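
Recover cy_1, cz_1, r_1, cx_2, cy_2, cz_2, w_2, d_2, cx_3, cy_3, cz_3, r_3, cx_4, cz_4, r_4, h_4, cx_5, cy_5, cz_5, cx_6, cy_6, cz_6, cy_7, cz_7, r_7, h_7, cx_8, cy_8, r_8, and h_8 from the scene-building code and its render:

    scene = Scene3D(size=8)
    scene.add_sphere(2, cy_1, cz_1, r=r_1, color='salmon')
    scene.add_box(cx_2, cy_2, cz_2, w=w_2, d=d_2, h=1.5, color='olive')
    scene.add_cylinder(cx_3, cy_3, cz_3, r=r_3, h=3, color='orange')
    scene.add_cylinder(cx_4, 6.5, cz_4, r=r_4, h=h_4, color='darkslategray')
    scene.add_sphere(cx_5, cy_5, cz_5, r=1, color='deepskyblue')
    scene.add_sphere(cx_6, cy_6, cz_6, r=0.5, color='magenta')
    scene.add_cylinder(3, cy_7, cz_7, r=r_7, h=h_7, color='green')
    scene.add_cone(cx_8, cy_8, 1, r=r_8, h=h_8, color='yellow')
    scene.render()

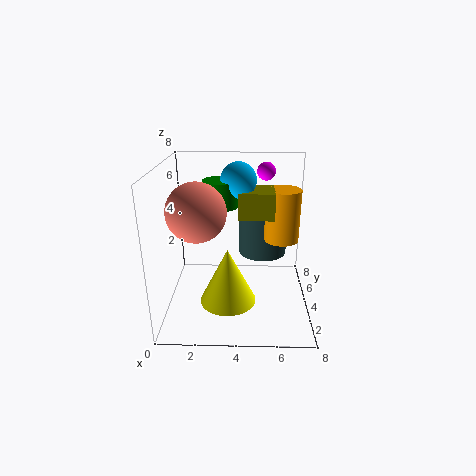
cy_1 = 2.5, cz_1 = 6, r_1 = 1.5, cx_2 = 4, cy_2 = 4, cz_2 = 5, w_2 = 2, d_2 = 2, cx_3 = 6.5, cy_3 = 5, cz_3 = 3.5, r_3 = 1, cx_4 = 5.5, cz_4 = 2, r_4 = 1.5, h_4 = 3.5, cx_5 = 4, cy_5 = 5, cz_5 = 7, cx_6 = 5.5, cy_6 = 5, cz_6 = 7.5, cy_7 = 5, cz_7 = 5.5, r_7 = 1, h_7 = 1.5, cx_8 = 3.5, cy_8 = 2.5, r_8 = 1.5, h_8 = 3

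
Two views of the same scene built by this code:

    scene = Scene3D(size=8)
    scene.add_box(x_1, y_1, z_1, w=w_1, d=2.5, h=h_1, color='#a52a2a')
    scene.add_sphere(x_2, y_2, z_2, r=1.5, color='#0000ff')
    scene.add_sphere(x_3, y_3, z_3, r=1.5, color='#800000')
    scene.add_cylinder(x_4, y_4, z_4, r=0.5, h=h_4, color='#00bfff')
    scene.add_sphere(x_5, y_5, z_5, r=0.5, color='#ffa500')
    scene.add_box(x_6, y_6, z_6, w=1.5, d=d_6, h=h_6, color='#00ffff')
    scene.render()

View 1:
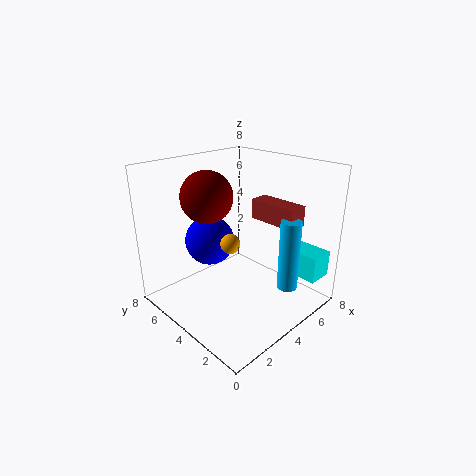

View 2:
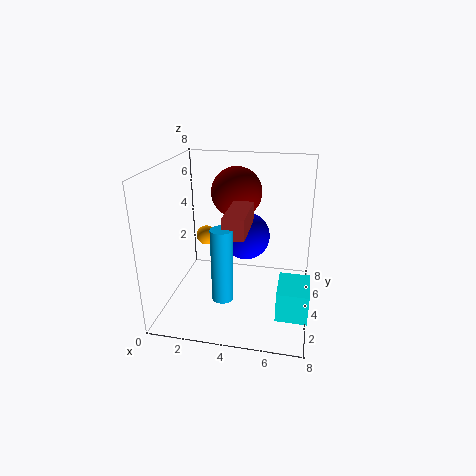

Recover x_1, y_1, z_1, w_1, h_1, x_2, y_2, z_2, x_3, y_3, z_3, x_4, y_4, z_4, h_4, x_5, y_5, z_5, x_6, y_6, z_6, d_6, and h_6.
x_1 = 4
y_1 = 0.5
z_1 = 5.5
w_1 = 1
h_1 = 1
x_2 = 4
y_2 = 6.5
z_2 = 3
x_3 = 3.5
y_3 = 6
z_3 = 6
x_4 = 4
y_4 = 0.5
z_4 = 2.5
h_4 = 3.5
x_5 = 2.5
y_5 = 3
z_5 = 4.5
x_6 = 6.5
y_6 = 0.5
z_6 = 1.5
d_6 = 2
h_6 = 1.5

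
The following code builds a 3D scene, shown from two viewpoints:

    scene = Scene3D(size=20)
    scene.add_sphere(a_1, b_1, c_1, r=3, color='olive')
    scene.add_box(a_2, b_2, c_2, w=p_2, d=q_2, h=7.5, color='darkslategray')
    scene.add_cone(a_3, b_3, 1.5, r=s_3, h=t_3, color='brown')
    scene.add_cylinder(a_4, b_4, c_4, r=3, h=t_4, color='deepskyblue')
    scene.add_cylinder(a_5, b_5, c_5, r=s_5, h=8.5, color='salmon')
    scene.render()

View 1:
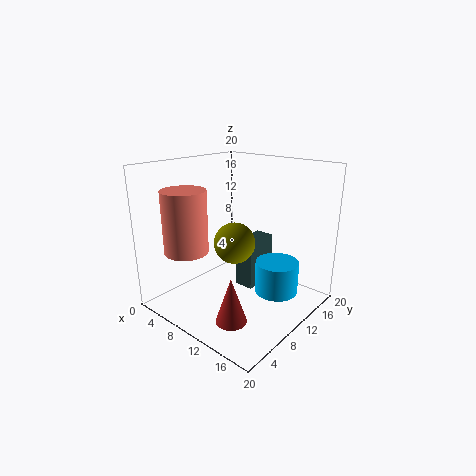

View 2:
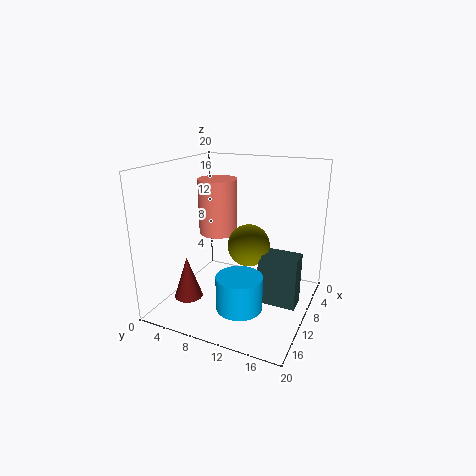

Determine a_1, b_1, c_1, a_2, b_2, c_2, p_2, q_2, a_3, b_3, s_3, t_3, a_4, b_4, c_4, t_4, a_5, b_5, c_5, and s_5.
a_1 = 8.5; b_1 = 11; c_1 = 8.5; a_2 = 7; b_2 = 13; c_2 = 0.5; p_2 = 3; q_2 = 5.5; a_3 = 14; b_3 = 4; s_3 = 2; t_3 = 6; a_4 = 15; b_4 = 12.5; c_4 = 2.5; t_4 = 4.5; a_5 = 5.5; b_5 = 4.5; c_5 = 8.5; s_5 = 3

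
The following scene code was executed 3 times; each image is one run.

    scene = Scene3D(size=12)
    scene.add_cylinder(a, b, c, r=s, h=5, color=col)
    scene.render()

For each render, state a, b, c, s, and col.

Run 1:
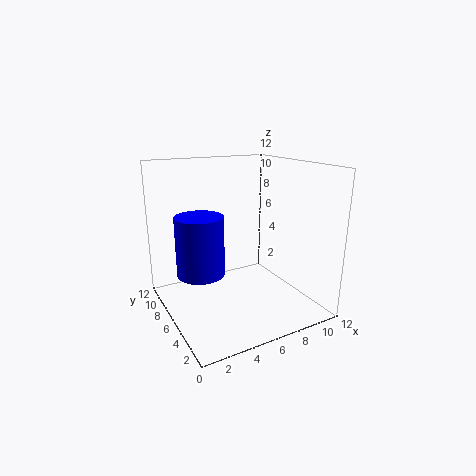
a = 3; b = 7; c = 3; s = 2; col = 'blue'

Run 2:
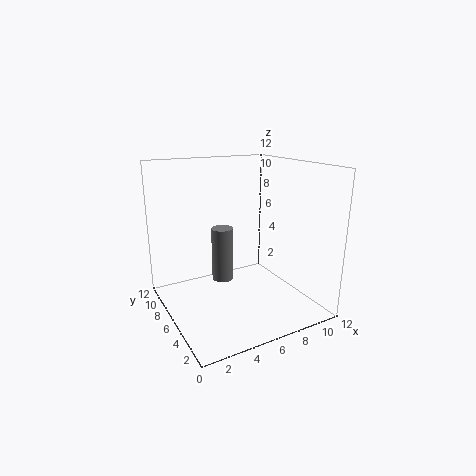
a = 6; b = 9; c = 1; s = 1; col = 'gray'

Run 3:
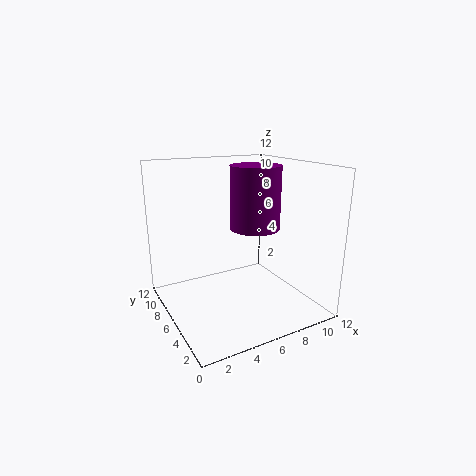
a = 7; b = 5; c = 7; s = 2; col = 'purple'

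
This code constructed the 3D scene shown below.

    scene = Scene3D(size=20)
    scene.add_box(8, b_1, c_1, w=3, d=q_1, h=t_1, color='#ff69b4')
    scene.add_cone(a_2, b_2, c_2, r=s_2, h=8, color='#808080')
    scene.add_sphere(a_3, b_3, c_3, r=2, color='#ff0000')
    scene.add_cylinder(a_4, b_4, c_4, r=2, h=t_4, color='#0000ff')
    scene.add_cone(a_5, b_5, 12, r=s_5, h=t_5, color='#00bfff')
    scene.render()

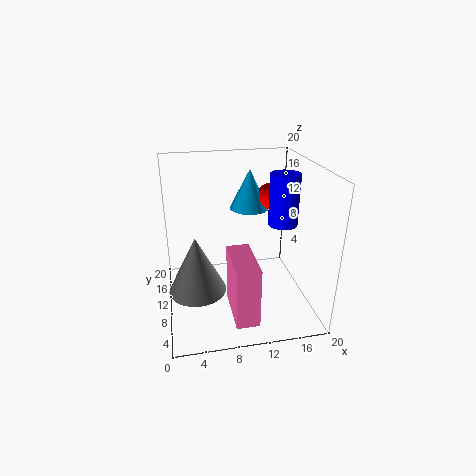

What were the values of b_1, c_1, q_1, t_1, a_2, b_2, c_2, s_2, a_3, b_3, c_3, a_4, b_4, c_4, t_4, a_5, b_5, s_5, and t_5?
b_1 = 1, c_1 = 2, q_1 = 7, t_1 = 8, a_2 = 4, b_2 = 9, c_2 = 3, s_2 = 4, a_3 = 16, b_3 = 15, c_3 = 14, a_4 = 16, b_4 = 9, c_4 = 12, t_4 = 7, a_5 = 13, b_5 = 16, s_5 = 3, t_5 = 6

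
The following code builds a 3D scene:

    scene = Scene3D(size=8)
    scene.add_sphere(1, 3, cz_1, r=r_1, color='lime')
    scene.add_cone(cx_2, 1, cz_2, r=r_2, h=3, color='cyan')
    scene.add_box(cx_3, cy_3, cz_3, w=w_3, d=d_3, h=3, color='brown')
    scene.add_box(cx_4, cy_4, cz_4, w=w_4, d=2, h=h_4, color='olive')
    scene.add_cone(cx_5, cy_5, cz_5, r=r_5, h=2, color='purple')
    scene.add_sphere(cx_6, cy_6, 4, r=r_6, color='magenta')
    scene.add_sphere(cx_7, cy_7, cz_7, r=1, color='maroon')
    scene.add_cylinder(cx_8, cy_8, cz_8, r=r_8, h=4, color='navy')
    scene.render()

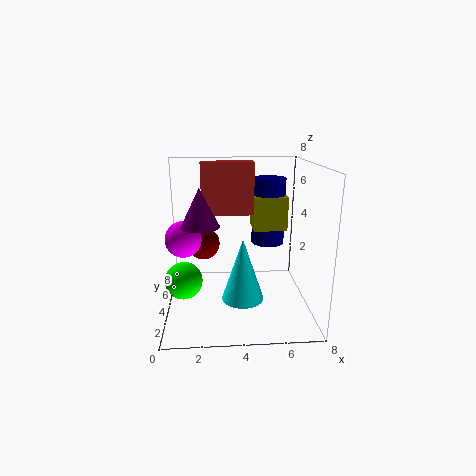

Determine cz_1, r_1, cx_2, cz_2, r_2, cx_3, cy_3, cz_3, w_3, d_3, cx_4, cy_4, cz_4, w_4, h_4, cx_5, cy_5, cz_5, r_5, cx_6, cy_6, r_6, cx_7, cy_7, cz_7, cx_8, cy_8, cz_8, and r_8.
cz_1 = 2, r_1 = 1, cx_2 = 4, cz_2 = 2, r_2 = 1, cx_3 = 2, cy_3 = 5, cz_3 = 5, w_3 = 3, d_3 = 1, cx_4 = 5, cy_4 = 5, cz_4 = 4, w_4 = 2, h_4 = 2, cx_5 = 2, cy_5 = 3, cz_5 = 5, r_5 = 1, cx_6 = 1, cy_6 = 4, r_6 = 1, cx_7 = 2, cy_7 = 6, cz_7 = 3, cx_8 = 6, cy_8 = 6, cz_8 = 3, r_8 = 1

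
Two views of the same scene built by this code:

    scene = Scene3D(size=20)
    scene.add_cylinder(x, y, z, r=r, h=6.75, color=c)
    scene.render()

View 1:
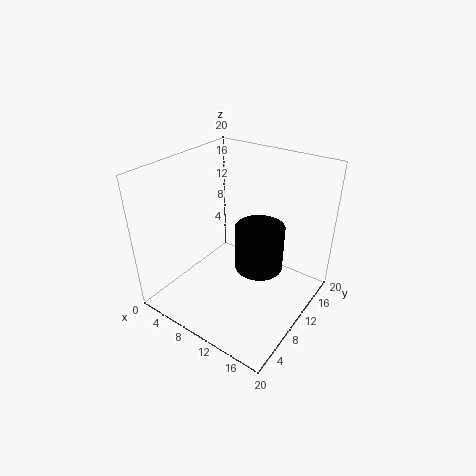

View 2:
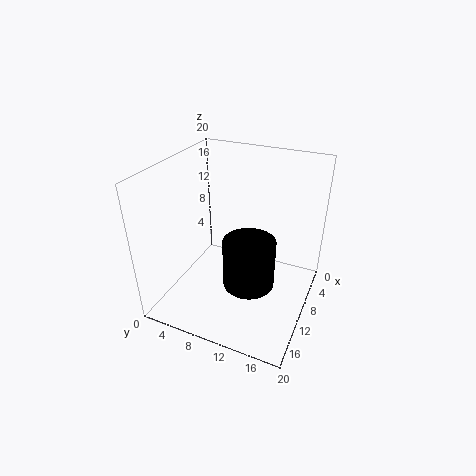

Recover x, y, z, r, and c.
x = 12, y = 12.5, z = 4.5, r = 3.5, c = 'black'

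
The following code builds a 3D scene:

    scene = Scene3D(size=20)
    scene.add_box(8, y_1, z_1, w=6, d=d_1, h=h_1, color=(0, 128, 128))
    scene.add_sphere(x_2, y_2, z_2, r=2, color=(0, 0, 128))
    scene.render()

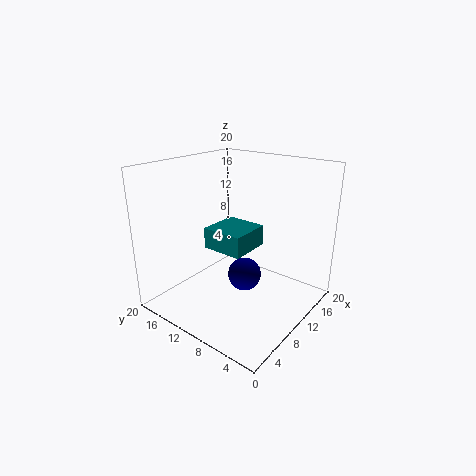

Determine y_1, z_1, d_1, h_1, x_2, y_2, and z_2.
y_1 = 8.5
z_1 = 8
d_1 = 6
h_1 = 3
x_2 = 5.5
y_2 = 5.5
z_2 = 8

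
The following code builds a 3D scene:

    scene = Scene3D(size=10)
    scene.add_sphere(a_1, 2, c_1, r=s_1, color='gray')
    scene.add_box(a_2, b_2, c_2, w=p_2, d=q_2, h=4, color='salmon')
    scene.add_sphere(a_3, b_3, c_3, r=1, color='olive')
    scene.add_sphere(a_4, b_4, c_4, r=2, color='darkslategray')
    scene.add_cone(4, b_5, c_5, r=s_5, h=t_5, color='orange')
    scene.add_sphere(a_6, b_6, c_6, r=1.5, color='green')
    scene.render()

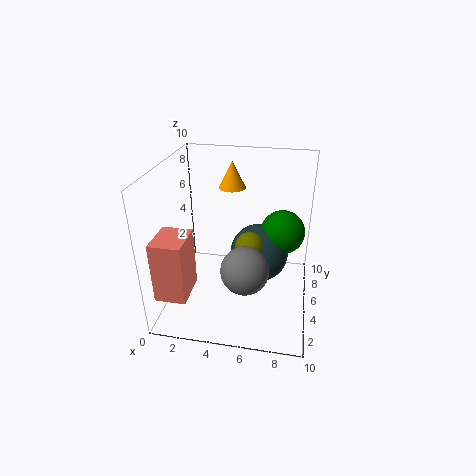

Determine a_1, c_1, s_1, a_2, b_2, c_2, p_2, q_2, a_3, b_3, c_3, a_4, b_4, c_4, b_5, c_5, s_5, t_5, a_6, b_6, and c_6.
a_1 = 6
c_1 = 4.5
s_1 = 1.5
a_2 = 0.5
b_2 = 0.5
c_2 = 2.5
p_2 = 2
q_2 = 2.5
a_3 = 6
b_3 = 4
c_3 = 5
a_4 = 6.5
b_4 = 5
c_4 = 4
b_5 = 8
c_5 = 7.5
s_5 = 1
t_5 = 2
a_6 = 8
b_6 = 5.5
c_6 = 5.5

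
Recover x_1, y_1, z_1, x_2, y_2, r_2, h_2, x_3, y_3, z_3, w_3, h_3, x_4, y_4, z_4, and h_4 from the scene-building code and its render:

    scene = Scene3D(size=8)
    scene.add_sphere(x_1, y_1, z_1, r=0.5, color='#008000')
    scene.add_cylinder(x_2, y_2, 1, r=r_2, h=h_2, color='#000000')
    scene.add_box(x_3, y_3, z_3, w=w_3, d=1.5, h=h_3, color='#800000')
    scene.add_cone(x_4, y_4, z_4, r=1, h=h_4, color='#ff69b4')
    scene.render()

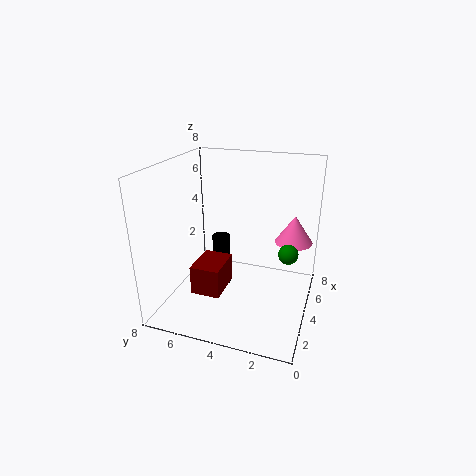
x_1 = 3
y_1 = 1
z_1 = 4
x_2 = 4
y_2 = 5
r_2 = 0.5
h_2 = 3
x_3 = 1
y_3 = 4
z_3 = 2
w_3 = 2
h_3 = 1.5
x_4 = 4.5
y_4 = 1
z_4 = 4
h_4 = 1.5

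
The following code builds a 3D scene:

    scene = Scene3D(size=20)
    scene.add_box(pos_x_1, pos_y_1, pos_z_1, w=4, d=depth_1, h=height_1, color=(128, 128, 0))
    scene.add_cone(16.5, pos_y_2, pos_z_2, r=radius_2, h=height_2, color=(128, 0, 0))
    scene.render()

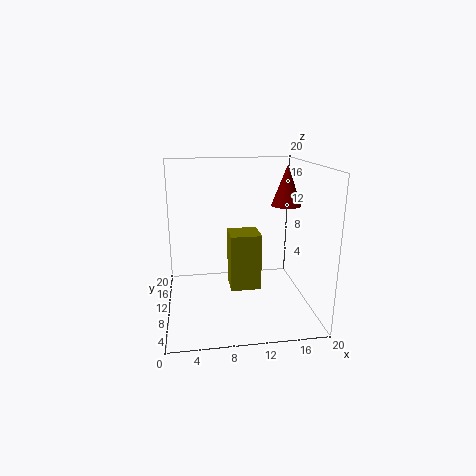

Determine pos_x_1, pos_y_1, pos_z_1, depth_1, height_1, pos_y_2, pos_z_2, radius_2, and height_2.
pos_x_1 = 8.5, pos_y_1 = 6, pos_z_1 = 4, depth_1 = 4, height_1 = 7.5, pos_y_2 = 9.5, pos_z_2 = 14.5, radius_2 = 2, height_2 = 5.5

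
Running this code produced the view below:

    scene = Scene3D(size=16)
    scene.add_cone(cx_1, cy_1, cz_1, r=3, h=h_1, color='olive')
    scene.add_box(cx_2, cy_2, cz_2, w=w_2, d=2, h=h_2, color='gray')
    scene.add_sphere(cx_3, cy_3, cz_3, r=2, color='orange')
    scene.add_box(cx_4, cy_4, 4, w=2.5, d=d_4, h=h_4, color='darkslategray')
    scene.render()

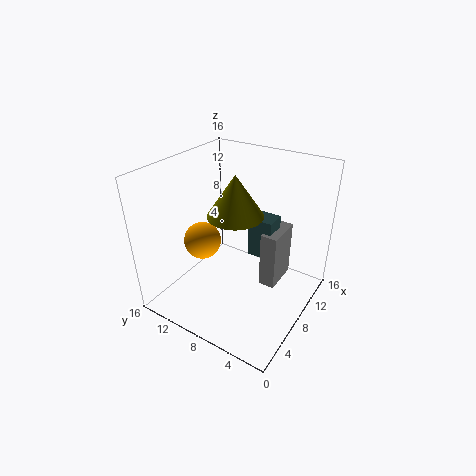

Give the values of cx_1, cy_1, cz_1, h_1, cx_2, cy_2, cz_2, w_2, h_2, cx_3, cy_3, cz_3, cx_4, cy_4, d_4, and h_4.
cx_1 = 7.5
cy_1 = 8
cz_1 = 11
h_1 = 4.5
cx_2 = 10.5
cy_2 = 4.5
cz_2 = 0.5
w_2 = 4.5
h_2 = 7
cx_3 = 5.5
cy_3 = 11
cz_3 = 8
cx_4 = 11
cy_4 = 5.5
d_4 = 3
h_4 = 5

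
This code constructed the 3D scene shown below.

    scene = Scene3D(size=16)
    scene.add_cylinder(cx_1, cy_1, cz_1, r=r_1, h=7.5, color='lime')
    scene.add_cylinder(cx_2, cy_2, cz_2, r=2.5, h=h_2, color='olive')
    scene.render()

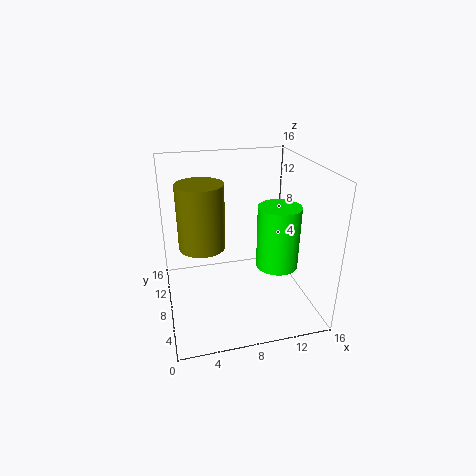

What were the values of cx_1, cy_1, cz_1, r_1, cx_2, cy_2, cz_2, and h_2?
cx_1 = 13
cy_1 = 8.5
cz_1 = 3.5
r_1 = 2.5
cx_2 = 4
cy_2 = 8
cz_2 = 7.5
h_2 = 7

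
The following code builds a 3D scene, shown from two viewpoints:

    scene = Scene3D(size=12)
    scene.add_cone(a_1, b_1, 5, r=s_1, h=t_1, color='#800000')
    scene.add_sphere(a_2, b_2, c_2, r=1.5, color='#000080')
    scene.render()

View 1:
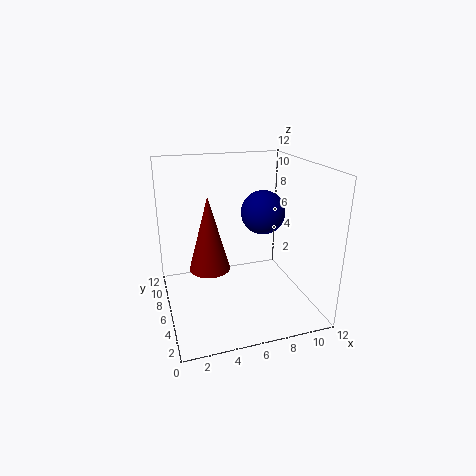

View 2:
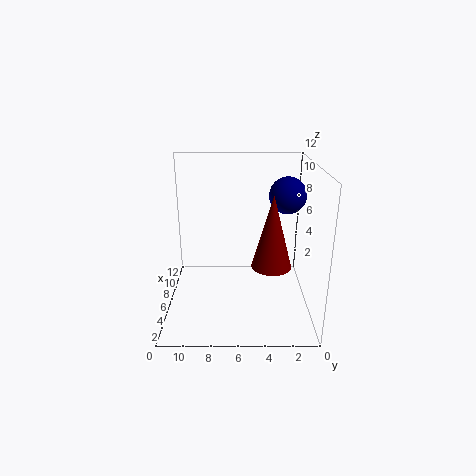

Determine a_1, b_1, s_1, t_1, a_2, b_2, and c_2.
a_1 = 3; b_1 = 3.5; s_1 = 1.5; t_1 = 5.5; a_2 = 6.5; b_2 = 2; c_2 = 9.5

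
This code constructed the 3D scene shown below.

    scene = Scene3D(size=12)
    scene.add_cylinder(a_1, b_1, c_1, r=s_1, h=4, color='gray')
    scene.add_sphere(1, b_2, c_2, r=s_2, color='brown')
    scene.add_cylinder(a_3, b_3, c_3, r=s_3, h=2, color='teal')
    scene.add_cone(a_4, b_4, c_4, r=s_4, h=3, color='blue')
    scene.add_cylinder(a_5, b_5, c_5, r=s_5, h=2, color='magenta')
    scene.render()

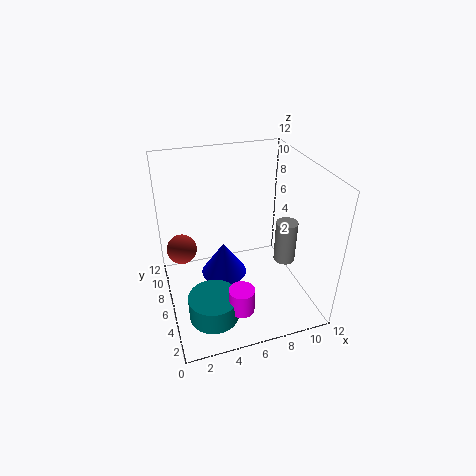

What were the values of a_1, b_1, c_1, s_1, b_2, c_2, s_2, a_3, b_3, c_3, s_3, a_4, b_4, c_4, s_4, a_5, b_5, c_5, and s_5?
a_1 = 11; b_1 = 7; c_1 = 2; s_1 = 1; b_2 = 3; c_2 = 8; s_2 = 1; a_3 = 3; b_3 = 3; c_3 = 1; s_3 = 2; a_4 = 5; b_4 = 7; c_4 = 2; s_4 = 2; a_5 = 5; b_5 = 2; c_5 = 2; s_5 = 1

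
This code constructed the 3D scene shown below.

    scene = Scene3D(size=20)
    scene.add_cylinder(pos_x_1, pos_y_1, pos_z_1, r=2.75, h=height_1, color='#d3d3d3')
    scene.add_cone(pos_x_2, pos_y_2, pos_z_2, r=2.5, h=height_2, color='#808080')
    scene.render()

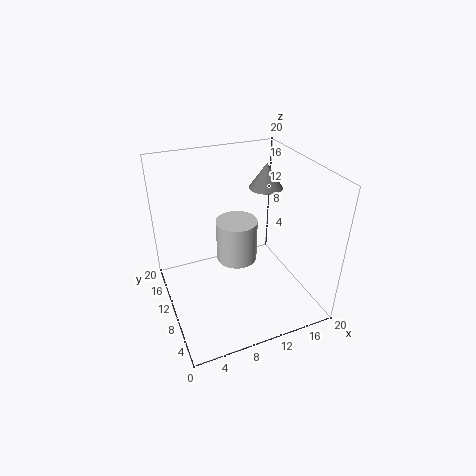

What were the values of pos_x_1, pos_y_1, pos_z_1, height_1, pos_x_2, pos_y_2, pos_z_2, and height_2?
pos_x_1 = 9.5
pos_y_1 = 9.25
pos_z_1 = 7.5
height_1 = 5.75
pos_x_2 = 16.25
pos_y_2 = 14.25
pos_z_2 = 14.75
height_2 = 3.75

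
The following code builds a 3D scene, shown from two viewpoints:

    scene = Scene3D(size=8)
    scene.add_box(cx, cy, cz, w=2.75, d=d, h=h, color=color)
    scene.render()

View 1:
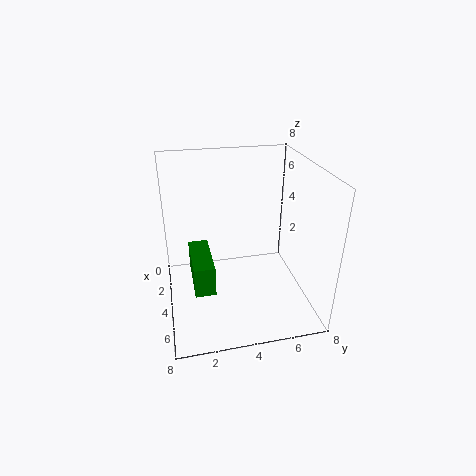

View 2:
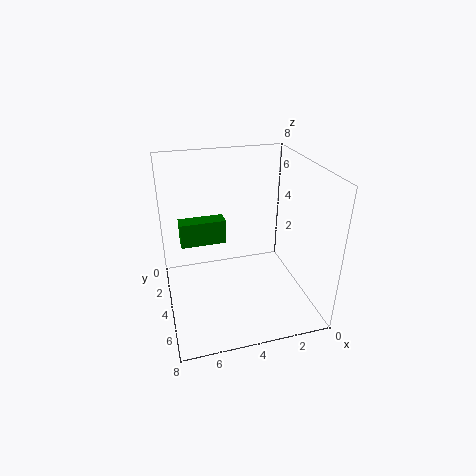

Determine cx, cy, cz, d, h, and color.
cx = 4.25; cy = 1.25; cz = 2.75; d = 1; h = 1.5; color = 'green'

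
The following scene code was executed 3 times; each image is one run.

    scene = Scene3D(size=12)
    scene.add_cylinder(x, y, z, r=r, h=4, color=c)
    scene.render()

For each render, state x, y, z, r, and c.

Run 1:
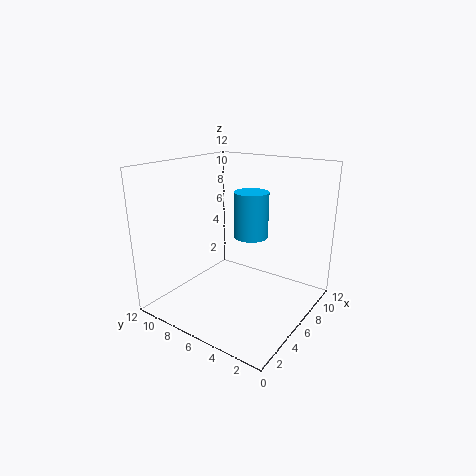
x = 8, y = 6, z = 5.5, r = 1.5, c = 'deepskyblue'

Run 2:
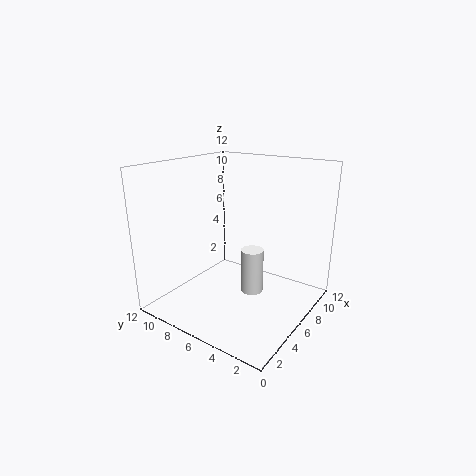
x = 7.5, y = 5.5, z = 0.5, r = 1, c = 'white'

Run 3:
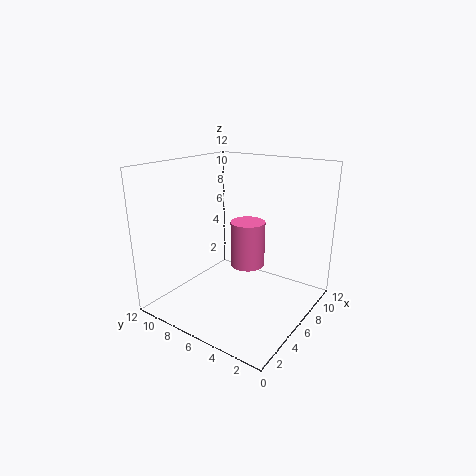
x = 7.5, y = 6, z = 3, r = 1.5, c = 'hotpink'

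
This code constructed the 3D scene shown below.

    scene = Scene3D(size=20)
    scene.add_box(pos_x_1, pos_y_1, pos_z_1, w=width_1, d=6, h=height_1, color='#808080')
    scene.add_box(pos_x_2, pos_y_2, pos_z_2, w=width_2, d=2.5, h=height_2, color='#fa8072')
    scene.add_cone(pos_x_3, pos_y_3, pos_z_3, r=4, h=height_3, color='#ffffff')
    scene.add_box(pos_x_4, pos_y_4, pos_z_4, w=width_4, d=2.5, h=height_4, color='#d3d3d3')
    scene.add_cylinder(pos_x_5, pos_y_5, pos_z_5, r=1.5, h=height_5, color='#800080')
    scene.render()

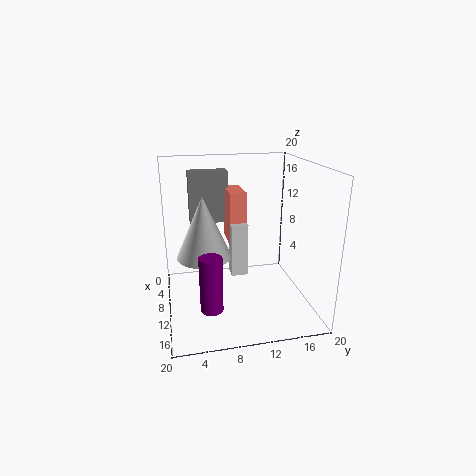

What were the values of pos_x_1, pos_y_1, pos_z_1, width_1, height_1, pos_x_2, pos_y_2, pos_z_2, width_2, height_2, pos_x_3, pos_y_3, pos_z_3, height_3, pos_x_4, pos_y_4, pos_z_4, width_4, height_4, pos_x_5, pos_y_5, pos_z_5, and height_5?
pos_x_1 = 0.5
pos_y_1 = 4
pos_z_1 = 10
width_1 = 2.5
height_1 = 8
pos_x_2 = 1.5
pos_y_2 = 9.5
pos_z_2 = 7.5
width_2 = 5.5
height_2 = 8
pos_x_3 = 7.5
pos_y_3 = 5.5
pos_z_3 = 6.5
height_3 = 9
pos_x_4 = 5.5
pos_y_4 = 9.5
pos_z_4 = 3
width_4 = 2.5
height_4 = 8
pos_x_5 = 14.5
pos_y_5 = 5.5
pos_z_5 = 2
height_5 = 7.5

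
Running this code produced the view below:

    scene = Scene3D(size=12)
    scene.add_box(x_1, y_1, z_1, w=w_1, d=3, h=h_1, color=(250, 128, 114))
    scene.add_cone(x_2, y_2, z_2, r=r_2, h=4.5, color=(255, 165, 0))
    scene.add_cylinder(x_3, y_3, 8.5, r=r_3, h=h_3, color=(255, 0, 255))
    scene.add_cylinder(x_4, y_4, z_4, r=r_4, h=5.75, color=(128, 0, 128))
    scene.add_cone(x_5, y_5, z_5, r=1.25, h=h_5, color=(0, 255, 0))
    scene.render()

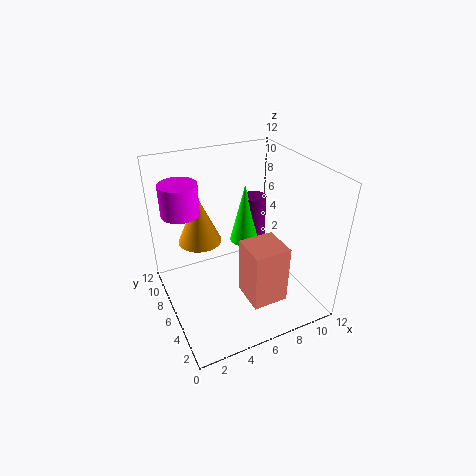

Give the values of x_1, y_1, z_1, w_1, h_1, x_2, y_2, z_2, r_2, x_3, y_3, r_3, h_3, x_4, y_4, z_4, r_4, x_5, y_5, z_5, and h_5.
x_1 = 5.75
y_1 = 2.25
z_1 = 1.25
w_1 = 3
h_1 = 5
x_2 = 4
y_2 = 10
z_2 = 4
r_2 = 2
x_3 = 1.75
y_3 = 7.5
r_3 = 1.5
h_3 = 2.5
x_4 = 8
y_4 = 7
z_4 = 3.25
r_4 = 1
x_5 = 7
y_5 = 6.75
z_5 = 5.25
h_5 = 5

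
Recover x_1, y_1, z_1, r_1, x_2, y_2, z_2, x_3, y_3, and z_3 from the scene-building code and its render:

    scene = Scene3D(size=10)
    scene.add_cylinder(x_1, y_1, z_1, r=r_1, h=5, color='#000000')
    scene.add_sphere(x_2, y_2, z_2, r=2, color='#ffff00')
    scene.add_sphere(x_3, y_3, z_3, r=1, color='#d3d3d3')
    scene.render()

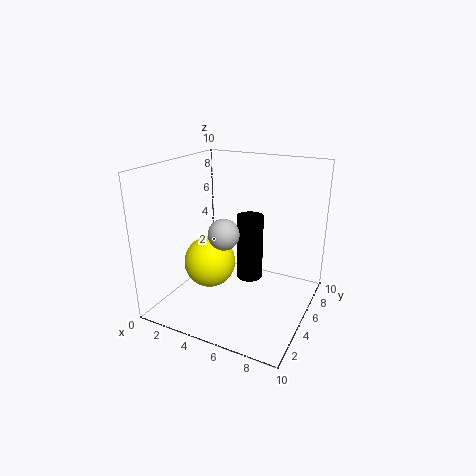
x_1 = 5; y_1 = 7; z_1 = 1; r_1 = 1; x_2 = 2; y_2 = 6; z_2 = 2; x_3 = 5; y_3 = 3; z_3 = 6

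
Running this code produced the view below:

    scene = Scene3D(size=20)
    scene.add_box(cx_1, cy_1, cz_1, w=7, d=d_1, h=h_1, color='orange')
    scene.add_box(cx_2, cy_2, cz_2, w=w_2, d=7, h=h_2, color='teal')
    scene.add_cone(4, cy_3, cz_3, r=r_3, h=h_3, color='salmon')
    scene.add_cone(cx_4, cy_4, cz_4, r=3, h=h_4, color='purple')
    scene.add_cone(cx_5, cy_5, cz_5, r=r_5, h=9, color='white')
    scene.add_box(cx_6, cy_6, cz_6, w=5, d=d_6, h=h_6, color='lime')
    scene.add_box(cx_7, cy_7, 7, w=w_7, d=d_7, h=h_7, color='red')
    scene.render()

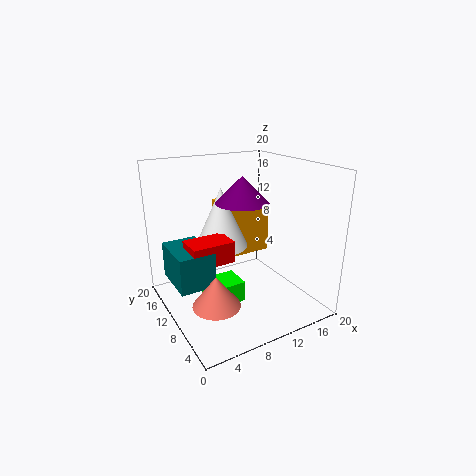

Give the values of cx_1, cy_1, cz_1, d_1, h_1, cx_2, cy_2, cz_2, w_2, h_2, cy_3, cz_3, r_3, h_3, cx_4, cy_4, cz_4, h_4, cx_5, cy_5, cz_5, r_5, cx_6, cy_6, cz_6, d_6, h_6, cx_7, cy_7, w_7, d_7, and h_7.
cx_1 = 11, cy_1 = 14, cz_1 = 5, d_1 = 6, h_1 = 8, cx_2 = 1, cy_2 = 9, cz_2 = 4, w_2 = 5, h_2 = 5, cy_3 = 5, cz_3 = 4, r_3 = 3, h_3 = 4, cx_4 = 7, cy_4 = 4, cz_4 = 17, h_4 = 3, cx_5 = 10, cy_5 = 15, cz_5 = 7, r_5 = 4, cx_6 = 5, cy_6 = 8, cz_6 = 1, d_6 = 4, h_6 = 3, cx_7 = 3, cy_7 = 9, w_7 = 6, d_7 = 4, h_7 = 3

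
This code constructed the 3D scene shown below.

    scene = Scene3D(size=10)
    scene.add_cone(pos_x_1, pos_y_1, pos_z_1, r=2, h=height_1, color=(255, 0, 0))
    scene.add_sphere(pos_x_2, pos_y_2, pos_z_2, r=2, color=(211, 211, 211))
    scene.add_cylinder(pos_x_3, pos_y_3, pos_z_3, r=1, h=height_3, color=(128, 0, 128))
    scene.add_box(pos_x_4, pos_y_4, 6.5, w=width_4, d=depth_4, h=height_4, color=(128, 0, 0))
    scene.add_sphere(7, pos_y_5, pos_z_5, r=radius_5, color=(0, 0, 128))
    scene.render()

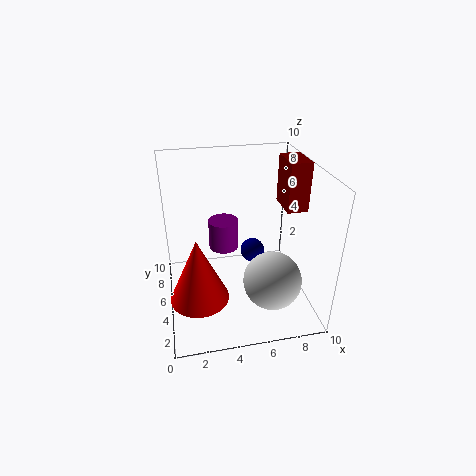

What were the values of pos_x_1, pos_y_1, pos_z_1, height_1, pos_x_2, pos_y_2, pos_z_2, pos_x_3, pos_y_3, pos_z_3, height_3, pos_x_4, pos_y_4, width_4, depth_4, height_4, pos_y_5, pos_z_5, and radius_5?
pos_x_1 = 2
pos_y_1 = 3.5
pos_z_1 = 1.5
height_1 = 4.5
pos_x_2 = 7
pos_y_2 = 3
pos_z_2 = 2.5
pos_x_3 = 4
pos_y_3 = 5
pos_z_3 = 4.5
height_3 = 2
pos_x_4 = 8.5
pos_y_4 = 5
width_4 = 1.5
depth_4 = 2.5
height_4 = 3.5
pos_y_5 = 8.5
pos_z_5 = 1.5
radius_5 = 1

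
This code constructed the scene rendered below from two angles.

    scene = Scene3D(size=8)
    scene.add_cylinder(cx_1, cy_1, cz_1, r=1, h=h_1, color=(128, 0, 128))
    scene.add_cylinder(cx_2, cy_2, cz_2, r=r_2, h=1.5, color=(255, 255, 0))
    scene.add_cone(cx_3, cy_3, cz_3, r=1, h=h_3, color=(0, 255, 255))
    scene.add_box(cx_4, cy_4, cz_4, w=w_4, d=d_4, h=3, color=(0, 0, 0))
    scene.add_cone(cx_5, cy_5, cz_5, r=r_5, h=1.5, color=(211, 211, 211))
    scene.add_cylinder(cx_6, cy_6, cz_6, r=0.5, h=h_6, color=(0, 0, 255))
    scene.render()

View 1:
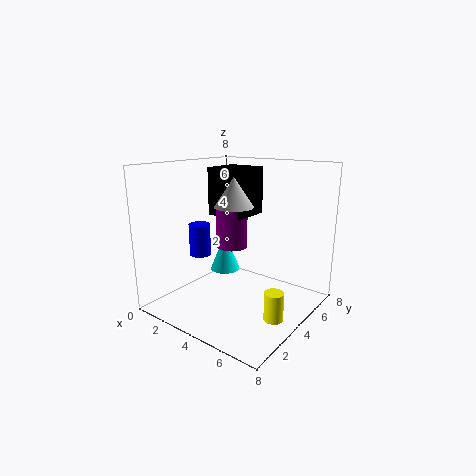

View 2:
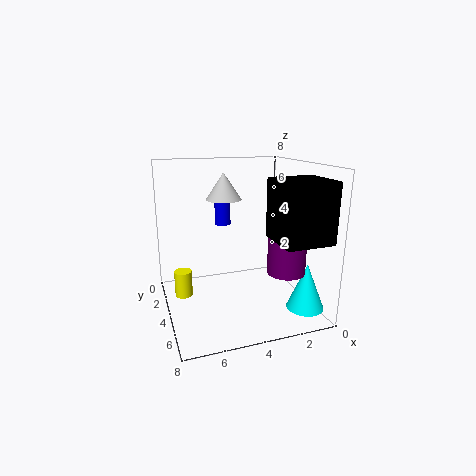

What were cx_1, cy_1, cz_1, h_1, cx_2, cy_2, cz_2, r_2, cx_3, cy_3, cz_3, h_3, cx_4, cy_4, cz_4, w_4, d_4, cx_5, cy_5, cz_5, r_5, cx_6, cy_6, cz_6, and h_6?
cx_1 = 2
cy_1 = 6
cz_1 = 2.5
h_1 = 2.5
cx_2 = 7
cy_2 = 3
cz_2 = 0.5
r_2 = 0.5
cx_3 = 1
cy_3 = 6.5
cz_3 = 0.5
h_3 = 2.5
cx_4 = 0.5
cy_4 = 5.5
cz_4 = 4.5
w_4 = 2.5
d_4 = 2.5
cx_5 = 4.5
cy_5 = 3
cz_5 = 6
r_5 = 1
cx_6 = 4
cy_6 = 1
cz_6 = 4
h_6 = 1.5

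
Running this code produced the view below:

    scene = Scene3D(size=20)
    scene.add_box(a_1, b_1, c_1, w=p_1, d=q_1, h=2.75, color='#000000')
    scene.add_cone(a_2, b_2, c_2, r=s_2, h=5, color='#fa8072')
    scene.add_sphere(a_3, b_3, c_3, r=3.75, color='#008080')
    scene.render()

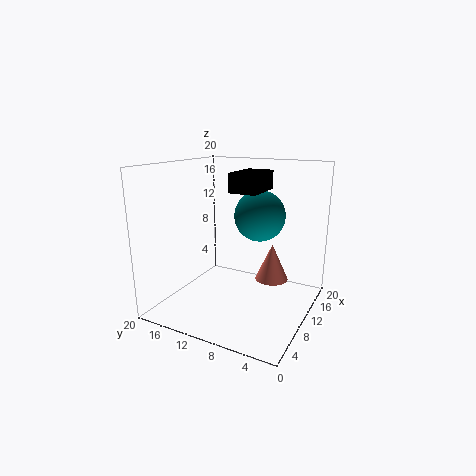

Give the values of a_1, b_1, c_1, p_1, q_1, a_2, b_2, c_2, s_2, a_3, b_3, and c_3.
a_1 = 10.5
b_1 = 7.75
c_1 = 16
p_1 = 6.25
q_1 = 4
a_2 = 11
b_2 = 5.25
c_2 = 4.5
s_2 = 2.25
a_3 = 14.5
b_3 = 8.75
c_3 = 12.25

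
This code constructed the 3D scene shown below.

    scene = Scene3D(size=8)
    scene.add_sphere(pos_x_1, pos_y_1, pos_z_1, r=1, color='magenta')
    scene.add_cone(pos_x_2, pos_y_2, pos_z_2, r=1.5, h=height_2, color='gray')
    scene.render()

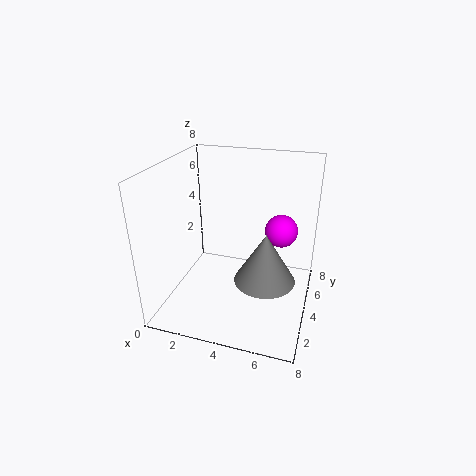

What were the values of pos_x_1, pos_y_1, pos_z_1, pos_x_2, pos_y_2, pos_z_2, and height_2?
pos_x_1 = 6; pos_y_1 = 6.5; pos_z_1 = 3.5; pos_x_2 = 6; pos_y_2 = 2; pos_z_2 = 3; height_2 = 2.5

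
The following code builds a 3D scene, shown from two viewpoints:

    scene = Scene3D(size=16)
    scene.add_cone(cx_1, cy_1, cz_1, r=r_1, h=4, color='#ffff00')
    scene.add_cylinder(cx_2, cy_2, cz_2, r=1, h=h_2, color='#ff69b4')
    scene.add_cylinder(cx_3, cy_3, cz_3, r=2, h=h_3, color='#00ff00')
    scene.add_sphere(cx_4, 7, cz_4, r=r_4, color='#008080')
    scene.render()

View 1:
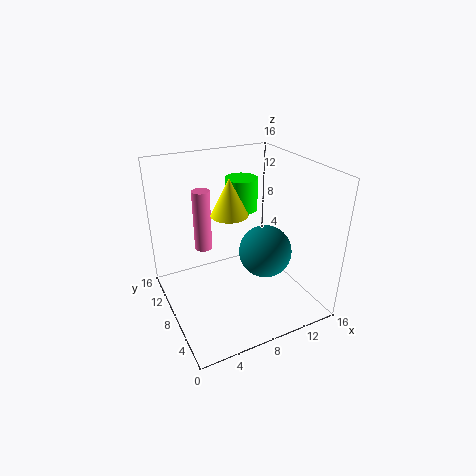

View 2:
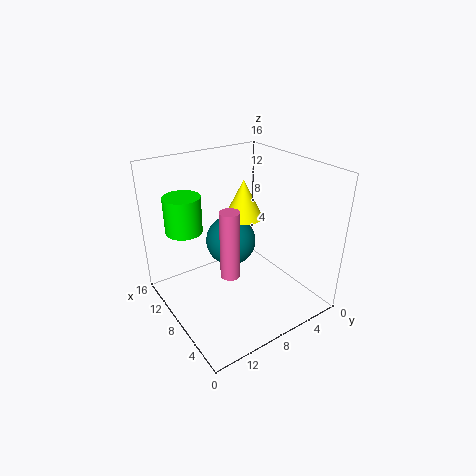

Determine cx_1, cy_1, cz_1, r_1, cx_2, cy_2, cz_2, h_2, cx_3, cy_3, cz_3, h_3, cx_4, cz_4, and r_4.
cx_1 = 7, cy_1 = 8, cz_1 = 11, r_1 = 2, cx_2 = 5, cy_2 = 11, cz_2 = 6, h_2 = 7, cx_3 = 11, cy_3 = 13, cz_3 = 9, h_3 = 4, cx_4 = 11, cz_4 = 6, r_4 = 3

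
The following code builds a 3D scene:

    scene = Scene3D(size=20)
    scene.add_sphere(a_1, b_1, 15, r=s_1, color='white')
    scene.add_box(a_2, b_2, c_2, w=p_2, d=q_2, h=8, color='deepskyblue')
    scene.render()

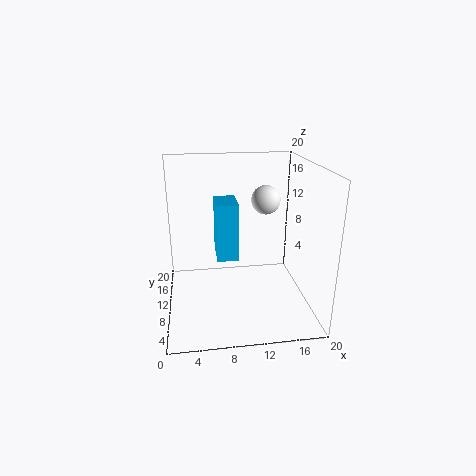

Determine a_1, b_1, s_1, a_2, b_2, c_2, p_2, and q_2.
a_1 = 14, b_1 = 11, s_1 = 2, a_2 = 7, b_2 = 9, c_2 = 7, p_2 = 3, q_2 = 5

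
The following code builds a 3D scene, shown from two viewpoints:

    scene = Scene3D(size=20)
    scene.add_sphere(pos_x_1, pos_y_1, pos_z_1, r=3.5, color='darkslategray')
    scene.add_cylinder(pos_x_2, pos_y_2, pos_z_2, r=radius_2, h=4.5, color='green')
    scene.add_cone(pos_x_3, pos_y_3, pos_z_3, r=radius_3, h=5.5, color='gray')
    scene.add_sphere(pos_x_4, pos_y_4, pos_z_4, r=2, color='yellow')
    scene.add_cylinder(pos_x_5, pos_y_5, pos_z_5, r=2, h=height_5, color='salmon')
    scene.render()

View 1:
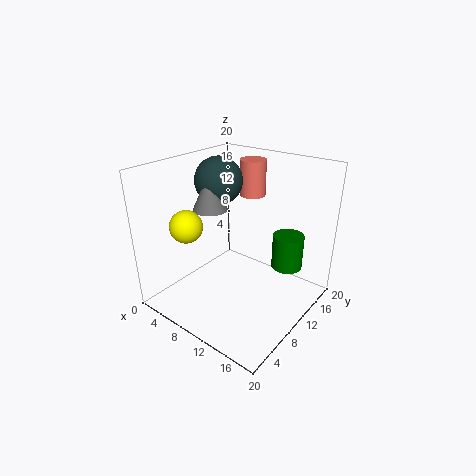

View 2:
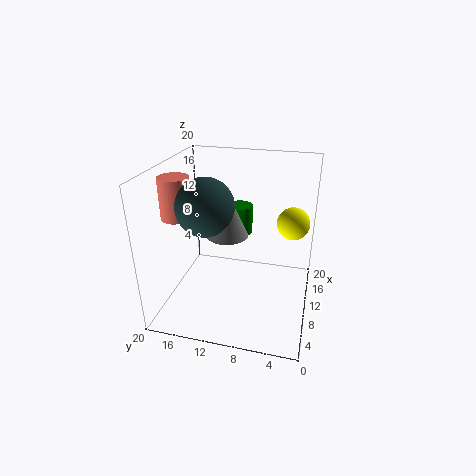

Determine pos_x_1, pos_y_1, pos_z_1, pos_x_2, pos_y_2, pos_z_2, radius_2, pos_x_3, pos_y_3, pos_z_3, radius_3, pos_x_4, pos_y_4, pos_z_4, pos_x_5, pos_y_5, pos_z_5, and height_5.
pos_x_1 = 4.5; pos_y_1 = 12.5; pos_z_1 = 16.5; pos_x_2 = 17; pos_y_2 = 11.5; pos_z_2 = 7.5; radius_2 = 2; pos_x_3 = 5; pos_y_3 = 10; pos_z_3 = 13; radius_3 = 2.5; pos_x_4 = 8; pos_y_4 = 2.5; pos_z_4 = 14; pos_x_5 = 7; pos_y_5 = 17.5; pos_z_5 = 13.5; height_5 = 5.5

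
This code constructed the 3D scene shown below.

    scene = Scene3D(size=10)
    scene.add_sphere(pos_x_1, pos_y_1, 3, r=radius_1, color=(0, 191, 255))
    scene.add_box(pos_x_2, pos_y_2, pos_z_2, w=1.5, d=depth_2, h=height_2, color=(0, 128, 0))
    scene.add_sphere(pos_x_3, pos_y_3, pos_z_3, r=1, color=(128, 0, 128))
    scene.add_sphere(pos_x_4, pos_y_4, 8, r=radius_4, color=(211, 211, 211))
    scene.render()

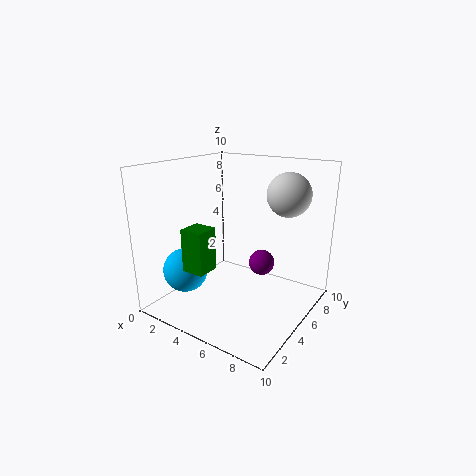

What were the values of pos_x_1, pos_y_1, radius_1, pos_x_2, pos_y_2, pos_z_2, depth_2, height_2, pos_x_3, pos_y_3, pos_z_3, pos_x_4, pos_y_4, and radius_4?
pos_x_1 = 2.5, pos_y_1 = 2.25, radius_1 = 1.5, pos_x_2 = 3.5, pos_y_2 = 1, pos_z_2 = 3.75, depth_2 = 1.5, height_2 = 2.75, pos_x_3 = 5.25, pos_y_3 = 8, pos_z_3 = 2, pos_x_4 = 7.75, pos_y_4 = 7, radius_4 = 1.5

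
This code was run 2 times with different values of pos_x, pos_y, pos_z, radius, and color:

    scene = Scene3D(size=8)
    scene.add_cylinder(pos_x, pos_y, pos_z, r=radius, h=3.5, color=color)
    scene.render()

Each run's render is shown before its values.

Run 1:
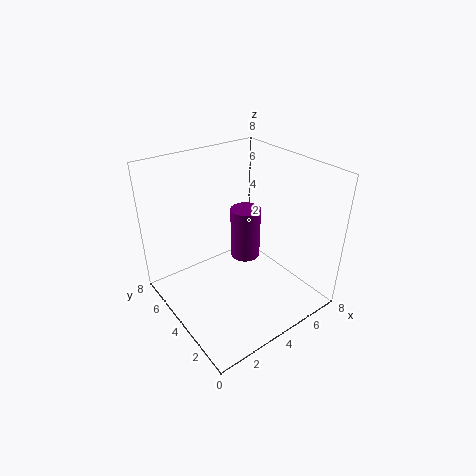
pos_x = 6.5, pos_y = 6.5, pos_z = 0.5, radius = 1, color = 'purple'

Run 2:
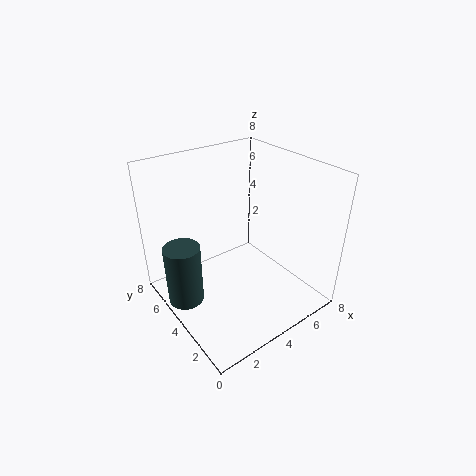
pos_x = 1, pos_y = 5, pos_z = 0.5, radius = 1, color = 'darkslategray'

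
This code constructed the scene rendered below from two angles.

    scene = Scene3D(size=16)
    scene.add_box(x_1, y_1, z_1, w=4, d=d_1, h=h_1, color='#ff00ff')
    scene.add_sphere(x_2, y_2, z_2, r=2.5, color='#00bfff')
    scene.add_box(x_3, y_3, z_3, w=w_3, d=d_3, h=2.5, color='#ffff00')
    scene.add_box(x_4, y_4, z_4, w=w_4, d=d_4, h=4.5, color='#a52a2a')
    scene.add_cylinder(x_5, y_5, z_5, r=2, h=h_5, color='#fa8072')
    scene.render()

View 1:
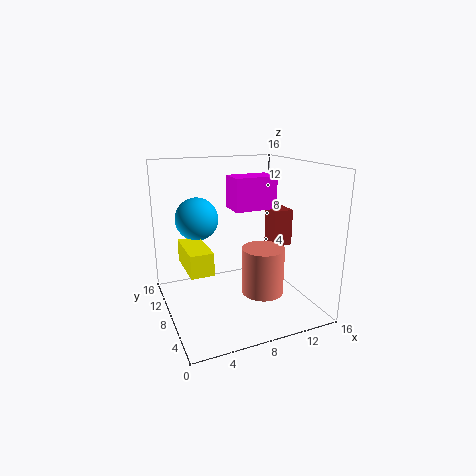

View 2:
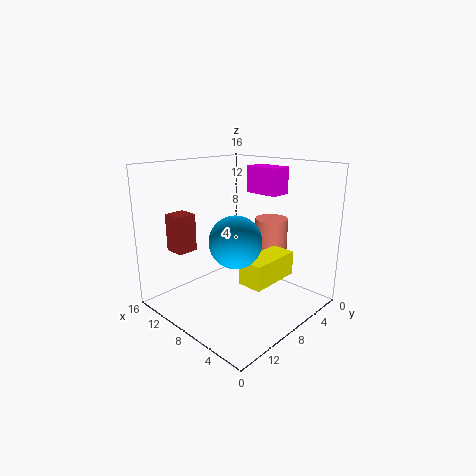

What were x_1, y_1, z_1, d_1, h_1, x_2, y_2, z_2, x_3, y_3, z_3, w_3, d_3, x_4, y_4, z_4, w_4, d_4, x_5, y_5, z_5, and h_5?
x_1 = 5.5, y_1 = 2.5, z_1 = 12.5, d_1 = 2.5, h_1 = 3, x_2 = 4.5, y_2 = 12, z_2 = 9.5, x_3 = 2, y_3 = 6, z_3 = 5, w_3 = 2.5, d_3 = 5.5, x_4 = 13.5, y_4 = 9.5, z_4 = 5.5, w_4 = 2.5, d_4 = 2.5, x_5 = 8, y_5 = 2, z_5 = 4.5, h_5 = 4.5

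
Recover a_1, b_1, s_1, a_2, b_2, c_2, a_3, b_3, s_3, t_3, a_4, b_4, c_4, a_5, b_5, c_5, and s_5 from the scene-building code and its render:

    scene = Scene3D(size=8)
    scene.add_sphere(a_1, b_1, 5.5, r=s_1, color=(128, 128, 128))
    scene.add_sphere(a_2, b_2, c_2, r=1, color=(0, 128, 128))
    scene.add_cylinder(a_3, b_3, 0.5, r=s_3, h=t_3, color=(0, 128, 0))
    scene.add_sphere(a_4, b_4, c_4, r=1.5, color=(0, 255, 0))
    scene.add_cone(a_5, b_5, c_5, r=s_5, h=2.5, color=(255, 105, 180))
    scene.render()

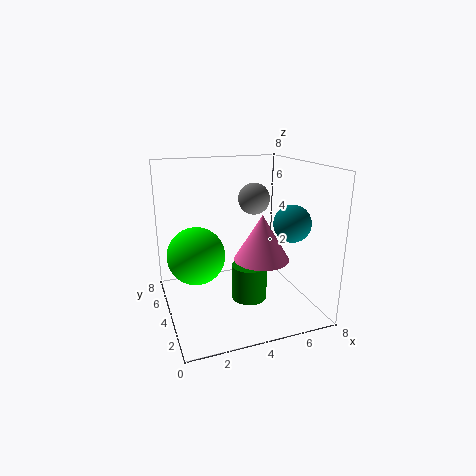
a_1 = 6; b_1 = 6.5; s_1 = 1; a_2 = 6.5; b_2 = 2.5; c_2 = 5; a_3 = 4.5; b_3 = 3.5; s_3 = 1; t_3 = 2; a_4 = 1.5; b_4 = 3.5; c_4 = 3.5; a_5 = 5; b_5 = 3; c_5 = 3; s_5 = 1.5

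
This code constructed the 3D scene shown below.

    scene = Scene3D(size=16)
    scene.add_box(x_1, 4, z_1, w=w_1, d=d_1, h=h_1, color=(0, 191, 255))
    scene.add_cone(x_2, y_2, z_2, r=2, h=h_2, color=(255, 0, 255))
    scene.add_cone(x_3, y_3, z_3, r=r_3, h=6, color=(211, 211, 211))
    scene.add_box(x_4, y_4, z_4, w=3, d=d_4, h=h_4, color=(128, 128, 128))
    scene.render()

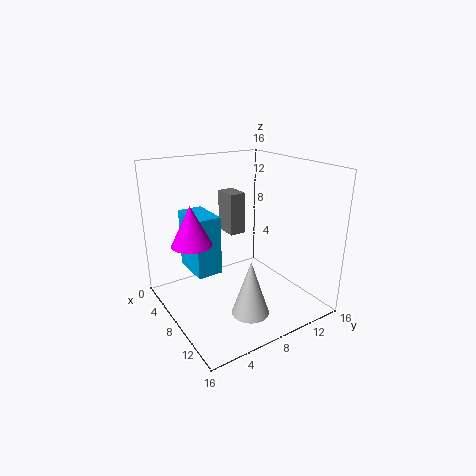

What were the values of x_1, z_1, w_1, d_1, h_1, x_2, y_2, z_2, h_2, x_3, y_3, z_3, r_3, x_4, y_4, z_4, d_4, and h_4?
x_1 = 1
z_1 = 3
w_1 = 5
d_1 = 3
h_1 = 7
x_2 = 9
y_2 = 2
z_2 = 9
h_2 = 4
x_3 = 12
y_3 = 7
z_3 = 1
r_3 = 2
x_4 = 2
y_4 = 9
z_4 = 7
d_4 = 2
h_4 = 5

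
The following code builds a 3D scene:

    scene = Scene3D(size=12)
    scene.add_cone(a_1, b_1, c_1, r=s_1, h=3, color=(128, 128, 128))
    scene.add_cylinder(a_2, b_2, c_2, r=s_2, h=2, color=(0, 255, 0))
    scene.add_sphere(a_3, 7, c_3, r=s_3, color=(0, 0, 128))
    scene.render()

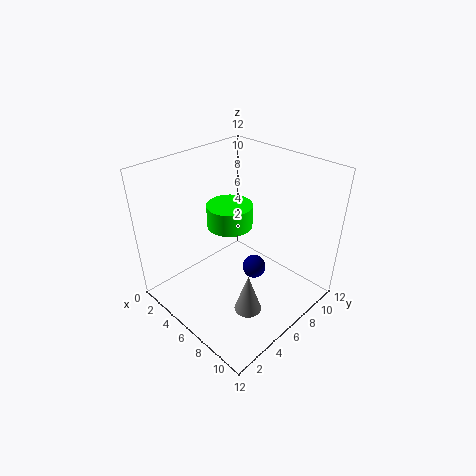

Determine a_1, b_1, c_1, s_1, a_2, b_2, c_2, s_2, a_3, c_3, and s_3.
a_1 = 10, b_1 = 3, c_1 = 3, s_1 = 1, a_2 = 4, b_2 = 7, c_2 = 6, s_2 = 2, a_3 = 7, c_3 = 3, s_3 = 1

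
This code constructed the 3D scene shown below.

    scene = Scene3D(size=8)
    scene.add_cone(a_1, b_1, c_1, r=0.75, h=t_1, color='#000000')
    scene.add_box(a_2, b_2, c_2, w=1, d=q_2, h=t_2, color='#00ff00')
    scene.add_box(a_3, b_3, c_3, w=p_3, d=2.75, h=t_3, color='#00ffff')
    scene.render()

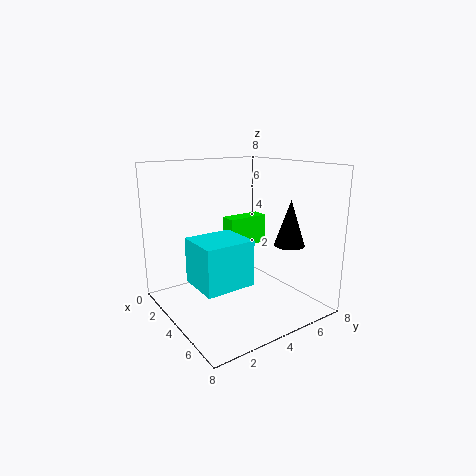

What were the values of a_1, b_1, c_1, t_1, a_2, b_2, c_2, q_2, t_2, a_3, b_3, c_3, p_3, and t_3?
a_1 = 7, b_1 = 5, c_1 = 4.25, t_1 = 2.25, a_2 = 2, b_2 = 4.25, c_2 = 3, q_2 = 2.5, t_2 = 1.75, a_3 = 3, b_3 = 1.25, c_3 = 1.75, p_3 = 2.5, t_3 = 2.5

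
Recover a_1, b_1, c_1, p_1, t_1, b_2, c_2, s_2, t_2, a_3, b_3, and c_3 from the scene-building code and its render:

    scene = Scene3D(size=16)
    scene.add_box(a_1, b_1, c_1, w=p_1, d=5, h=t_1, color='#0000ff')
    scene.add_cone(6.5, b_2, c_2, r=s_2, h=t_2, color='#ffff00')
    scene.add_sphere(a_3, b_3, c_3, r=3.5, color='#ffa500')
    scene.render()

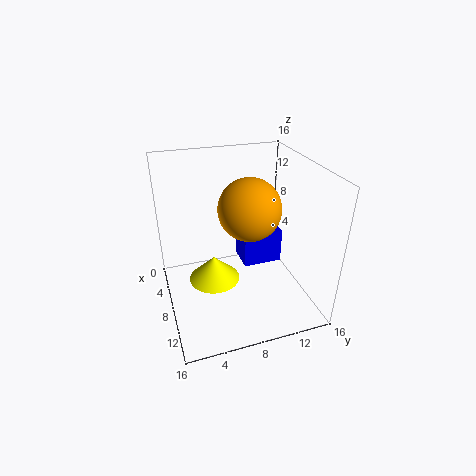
a_1 = 1; b_1 = 10; c_1 = 1.5; p_1 = 4; t_1 = 4.5; b_2 = 5.5; c_2 = 2; s_2 = 3; t_2 = 3; a_3 = 7.5; b_3 = 9.5; c_3 = 11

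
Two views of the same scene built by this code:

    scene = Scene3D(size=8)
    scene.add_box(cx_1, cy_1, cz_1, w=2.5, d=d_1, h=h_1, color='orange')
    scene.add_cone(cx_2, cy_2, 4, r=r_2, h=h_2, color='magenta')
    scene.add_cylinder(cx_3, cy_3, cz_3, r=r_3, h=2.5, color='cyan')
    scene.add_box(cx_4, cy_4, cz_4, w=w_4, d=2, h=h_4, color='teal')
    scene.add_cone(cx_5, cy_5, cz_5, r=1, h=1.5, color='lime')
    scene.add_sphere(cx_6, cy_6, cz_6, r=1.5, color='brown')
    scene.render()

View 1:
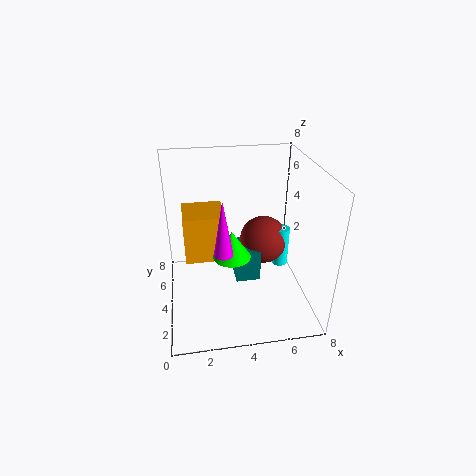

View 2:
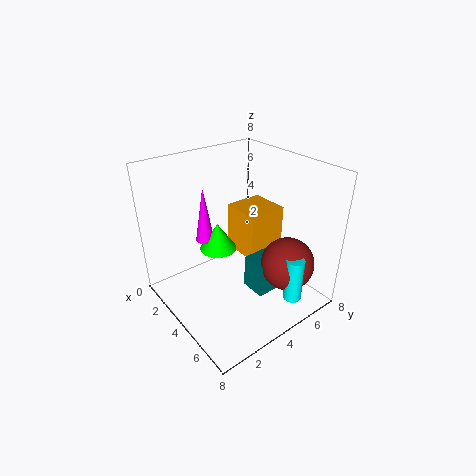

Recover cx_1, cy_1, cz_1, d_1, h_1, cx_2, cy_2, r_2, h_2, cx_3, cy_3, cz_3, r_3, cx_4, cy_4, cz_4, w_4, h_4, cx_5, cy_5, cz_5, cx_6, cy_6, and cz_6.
cx_1 = 1
cy_1 = 5.5
cz_1 = 1.5
d_1 = 2.5
h_1 = 3
cx_2 = 3
cy_2 = 2.5
r_2 = 0.5
h_2 = 3
cx_3 = 7
cy_3 = 5.5
cz_3 = 1
r_3 = 0.5
cx_4 = 4
cy_4 = 4.5
cz_4 = 0.5
w_4 = 1.5
h_4 = 2
cx_5 = 3.5
cy_5 = 3
cz_5 = 3.5
cx_6 = 6
cy_6 = 6
cz_6 = 2.5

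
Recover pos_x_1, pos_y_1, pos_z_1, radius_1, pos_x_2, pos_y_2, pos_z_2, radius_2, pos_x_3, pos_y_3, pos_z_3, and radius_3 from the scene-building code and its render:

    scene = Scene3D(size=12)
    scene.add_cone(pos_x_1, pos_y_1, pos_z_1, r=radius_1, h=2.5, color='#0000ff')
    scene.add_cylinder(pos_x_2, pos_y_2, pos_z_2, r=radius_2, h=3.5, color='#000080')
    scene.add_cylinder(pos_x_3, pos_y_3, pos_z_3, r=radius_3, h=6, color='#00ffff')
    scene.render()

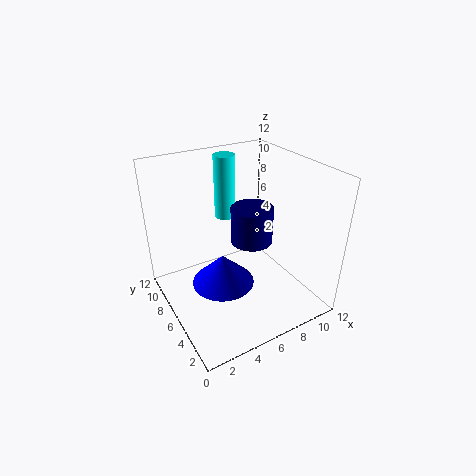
pos_x_1 = 4, pos_y_1 = 5, pos_z_1 = 3, radius_1 = 2.5, pos_x_2 = 9, pos_y_2 = 8.5, pos_z_2 = 3.5, radius_2 = 2, pos_x_3 = 7.5, pos_y_3 = 11, pos_z_3 = 5.5, radius_3 = 1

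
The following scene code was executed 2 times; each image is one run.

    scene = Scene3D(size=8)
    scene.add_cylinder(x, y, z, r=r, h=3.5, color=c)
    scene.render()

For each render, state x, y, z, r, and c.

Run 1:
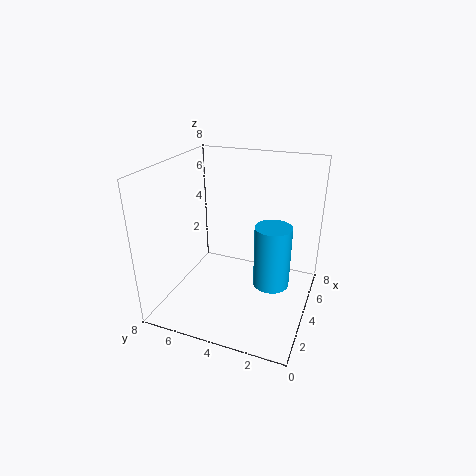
x = 4; y = 2; z = 1.5; r = 1; c = 'deepskyblue'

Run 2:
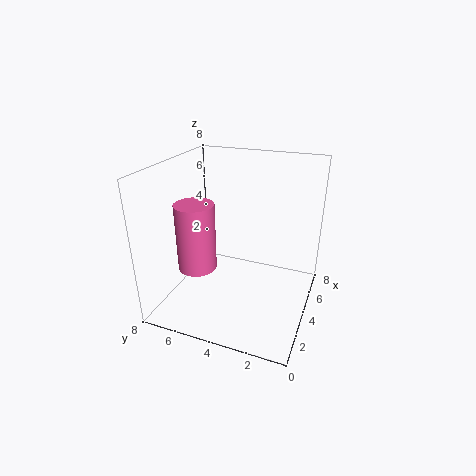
x = 2; y = 5.5; z = 3; r = 1; c = 'hotpink'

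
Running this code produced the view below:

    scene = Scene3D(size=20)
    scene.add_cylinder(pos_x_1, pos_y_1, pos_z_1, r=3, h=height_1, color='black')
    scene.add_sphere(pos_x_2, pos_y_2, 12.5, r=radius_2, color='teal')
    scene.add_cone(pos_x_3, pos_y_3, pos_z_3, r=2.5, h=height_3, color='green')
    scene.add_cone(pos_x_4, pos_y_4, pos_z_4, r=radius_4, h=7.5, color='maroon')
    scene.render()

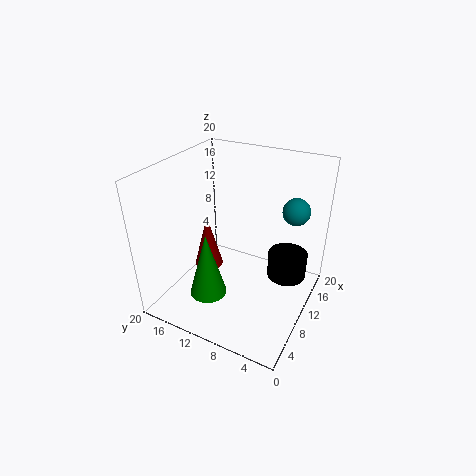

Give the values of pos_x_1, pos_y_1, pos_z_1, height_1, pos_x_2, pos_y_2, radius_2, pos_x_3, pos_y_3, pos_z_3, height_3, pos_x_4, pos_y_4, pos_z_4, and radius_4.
pos_x_1 = 16; pos_y_1 = 4.5; pos_z_1 = 1.5; height_1 = 4; pos_x_2 = 16.5; pos_y_2 = 4; radius_2 = 2; pos_x_3 = 5; pos_y_3 = 12; pos_z_3 = 3.5; height_3 = 9; pos_x_4 = 8.5; pos_y_4 = 14; pos_z_4 = 5.5; radius_4 = 2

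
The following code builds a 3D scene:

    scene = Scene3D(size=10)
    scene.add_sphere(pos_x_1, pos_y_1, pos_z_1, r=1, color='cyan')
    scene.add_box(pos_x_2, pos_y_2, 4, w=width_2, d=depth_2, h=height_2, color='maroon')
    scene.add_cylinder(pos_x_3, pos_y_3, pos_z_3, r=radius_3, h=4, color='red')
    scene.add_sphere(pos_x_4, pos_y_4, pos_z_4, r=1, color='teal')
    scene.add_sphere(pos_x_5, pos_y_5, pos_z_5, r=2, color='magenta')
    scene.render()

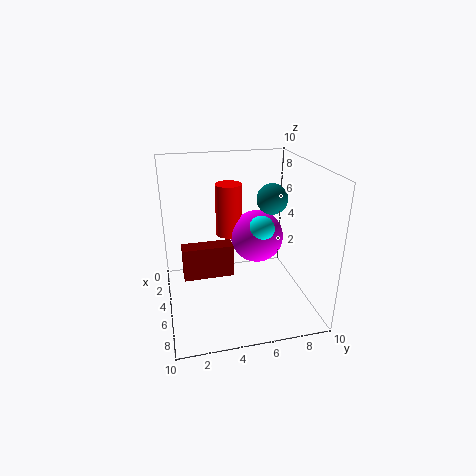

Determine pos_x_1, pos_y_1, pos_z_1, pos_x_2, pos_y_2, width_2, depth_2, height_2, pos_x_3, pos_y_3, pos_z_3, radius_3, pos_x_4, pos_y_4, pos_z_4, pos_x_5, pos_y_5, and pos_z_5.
pos_x_1 = 4
pos_y_1 = 7
pos_z_1 = 5
pos_x_2 = 7
pos_y_2 = 1
width_2 = 1
depth_2 = 3
height_2 = 2
pos_x_3 = 2
pos_y_3 = 5
pos_z_3 = 4
radius_3 = 1
pos_x_4 = 6
pos_y_4 = 7
pos_z_4 = 8
pos_x_5 = 3
pos_y_5 = 7
pos_z_5 = 4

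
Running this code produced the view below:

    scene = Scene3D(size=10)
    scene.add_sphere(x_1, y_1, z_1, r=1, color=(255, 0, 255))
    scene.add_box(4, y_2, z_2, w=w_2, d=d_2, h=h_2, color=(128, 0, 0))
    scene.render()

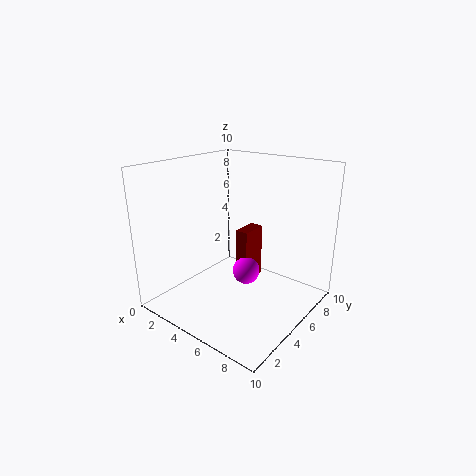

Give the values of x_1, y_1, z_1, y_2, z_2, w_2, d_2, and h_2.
x_1 = 5; y_1 = 6; z_1 = 2; y_2 = 6; z_2 = 1; w_2 = 1; d_2 = 2; h_2 = 4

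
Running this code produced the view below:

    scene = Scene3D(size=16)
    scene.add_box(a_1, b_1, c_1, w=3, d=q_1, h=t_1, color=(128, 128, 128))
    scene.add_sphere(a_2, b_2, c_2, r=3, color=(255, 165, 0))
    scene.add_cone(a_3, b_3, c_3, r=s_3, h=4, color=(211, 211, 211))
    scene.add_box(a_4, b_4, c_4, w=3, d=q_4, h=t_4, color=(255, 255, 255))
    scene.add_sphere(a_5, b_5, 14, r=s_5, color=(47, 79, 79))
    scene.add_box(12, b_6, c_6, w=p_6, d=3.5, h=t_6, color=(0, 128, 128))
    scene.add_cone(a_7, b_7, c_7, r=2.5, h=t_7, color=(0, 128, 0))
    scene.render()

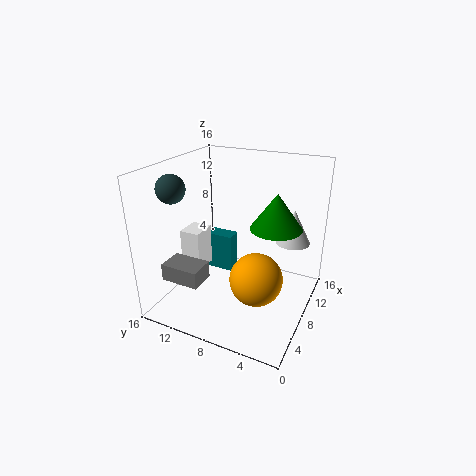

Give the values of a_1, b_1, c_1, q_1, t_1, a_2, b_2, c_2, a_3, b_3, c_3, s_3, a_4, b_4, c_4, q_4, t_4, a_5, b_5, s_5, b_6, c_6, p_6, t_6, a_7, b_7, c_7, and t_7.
a_1 = 3.5, b_1 = 11, c_1 = 3, q_1 = 4.5, t_1 = 2, a_2 = 7.5, b_2 = 5.5, c_2 = 3.5, a_3 = 12.5, b_3 = 3, c_3 = 6.5, s_3 = 2, a_4 = 7.5, b_4 = 13, c_4 = 2.5, q_4 = 2.5, t_4 = 5, a_5 = 4, b_5 = 13.5, s_5 = 1.5, b_6 = 11, c_6 = 0.5, p_6 = 2, t_6 = 5, a_7 = 6, b_7 = 3, c_7 = 11, t_7 = 3.5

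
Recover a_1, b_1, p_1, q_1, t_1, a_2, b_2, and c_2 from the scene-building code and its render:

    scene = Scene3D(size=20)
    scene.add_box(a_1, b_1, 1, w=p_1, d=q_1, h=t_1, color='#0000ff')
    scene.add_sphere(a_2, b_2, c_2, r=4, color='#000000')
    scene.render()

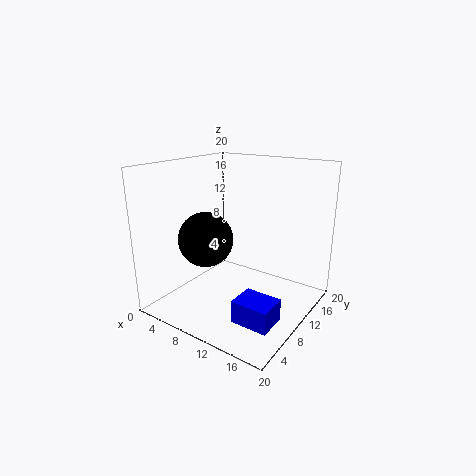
a_1 = 13, b_1 = 4, p_1 = 5, q_1 = 4, t_1 = 3, a_2 = 5, b_2 = 9, c_2 = 9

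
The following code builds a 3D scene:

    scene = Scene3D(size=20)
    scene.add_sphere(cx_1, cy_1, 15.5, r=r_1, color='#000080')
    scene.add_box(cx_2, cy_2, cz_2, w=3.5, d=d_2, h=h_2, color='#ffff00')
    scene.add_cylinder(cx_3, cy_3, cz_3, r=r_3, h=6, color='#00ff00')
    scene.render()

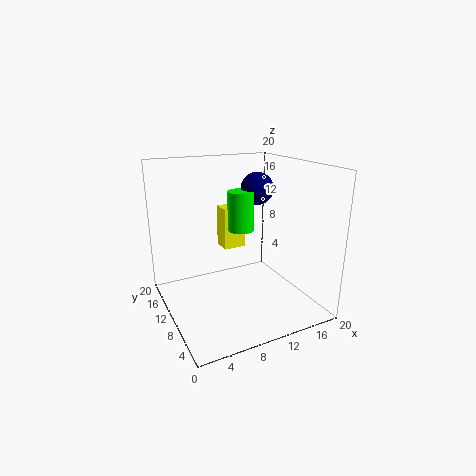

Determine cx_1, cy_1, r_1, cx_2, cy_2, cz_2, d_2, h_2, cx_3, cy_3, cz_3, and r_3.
cx_1 = 15.5; cy_1 = 14.5; r_1 = 2.5; cx_2 = 10.5; cy_2 = 15.5; cz_2 = 6; d_2 = 3; h_2 = 6.5; cx_3 = 12.5; cy_3 = 14; cz_3 = 9.5; r_3 = 2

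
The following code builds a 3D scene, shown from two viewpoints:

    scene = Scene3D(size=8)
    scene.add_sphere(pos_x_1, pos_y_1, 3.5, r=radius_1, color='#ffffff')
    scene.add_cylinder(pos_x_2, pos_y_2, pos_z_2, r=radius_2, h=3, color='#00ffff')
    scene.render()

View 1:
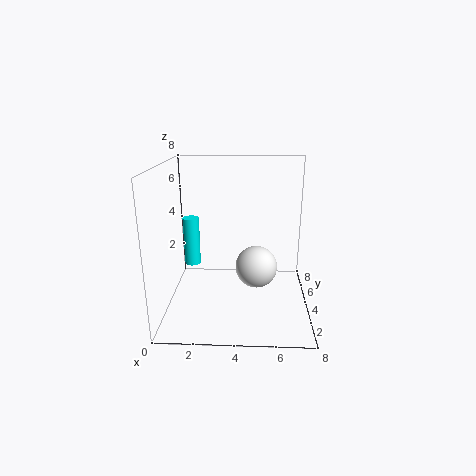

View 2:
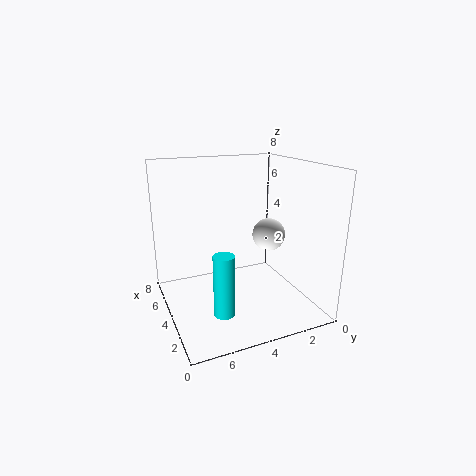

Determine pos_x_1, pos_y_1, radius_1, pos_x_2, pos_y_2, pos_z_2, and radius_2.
pos_x_1 = 5; pos_y_1 = 1.5; radius_1 = 1; pos_x_2 = 1; pos_y_2 = 6; pos_z_2 = 1.5; radius_2 = 0.5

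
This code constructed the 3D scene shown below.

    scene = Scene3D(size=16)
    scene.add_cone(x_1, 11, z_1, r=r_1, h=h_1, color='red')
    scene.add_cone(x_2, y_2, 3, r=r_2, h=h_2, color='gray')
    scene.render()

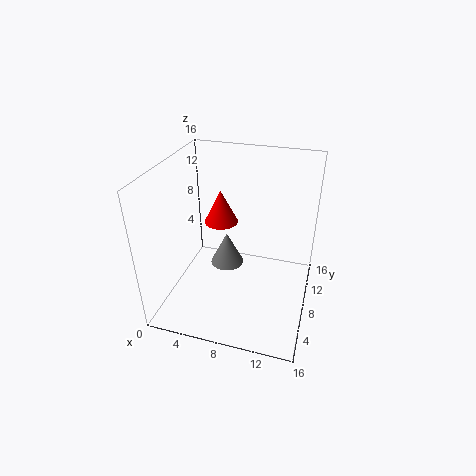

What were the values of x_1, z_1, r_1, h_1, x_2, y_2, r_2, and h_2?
x_1 = 5; z_1 = 8; r_1 = 2; h_1 = 4; x_2 = 6; y_2 = 10; r_2 = 2; h_2 = 4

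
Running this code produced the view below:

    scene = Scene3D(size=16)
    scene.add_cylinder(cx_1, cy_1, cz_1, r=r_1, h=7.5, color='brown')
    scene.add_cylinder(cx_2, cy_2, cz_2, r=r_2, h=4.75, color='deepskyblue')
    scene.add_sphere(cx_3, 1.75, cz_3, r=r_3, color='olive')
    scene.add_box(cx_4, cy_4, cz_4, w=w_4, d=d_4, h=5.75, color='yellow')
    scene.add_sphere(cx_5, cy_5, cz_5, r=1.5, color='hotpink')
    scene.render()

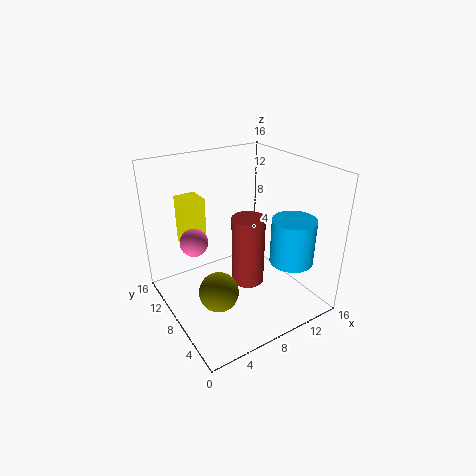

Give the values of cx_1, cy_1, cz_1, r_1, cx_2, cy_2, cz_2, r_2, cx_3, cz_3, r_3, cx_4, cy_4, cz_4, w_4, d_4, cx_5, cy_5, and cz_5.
cx_1 = 8
cy_1 = 6
cz_1 = 3.75
r_1 = 1.75
cx_2 = 11.25
cy_2 = 2.75
cz_2 = 6.75
r_2 = 2.25
cx_3 = 2
cz_3 = 7.25
r_3 = 1.75
cx_4 = 3.25
cy_4 = 11.25
cz_4 = 6.25
w_4 = 2.5
d_4 = 2.75
cx_5 = 3.25
cy_5 = 9.25
cz_5 = 8.25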